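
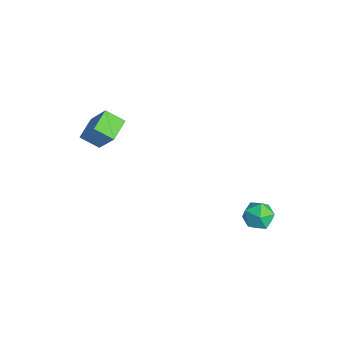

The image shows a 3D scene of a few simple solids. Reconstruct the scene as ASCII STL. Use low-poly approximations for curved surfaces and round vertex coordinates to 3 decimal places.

solid 
facet normal -0.078 0.773 0.629
outer loop
vertex 3.067 3.704 -3.519
vertex 3.312 3.267 -2.952
vertex 3.808 3.657 -3.37
endloop
endfacet
facet normal 0.070 0.997 -0.033
outer loop
vertex 3.067 3.704 -3.519
vertex 3.808 3.657 -3.37
vertex 3.565 3.65 -4.087
endloop
endfacet
facet normal -0.447 0.764 -0.465
outer loop
vertex 3.067 3.704 -3.519
vertex 3.565 3.65 -4.087
vertex 2.919 3.257 -4.112
endloop
endfacet
facet normal -0.916 0.396 -0.070
outer loop
vertex 3.067 3.704 -3.519
vertex 2.919 3.257 -4.112
vertex 2.763 3.02 -3.41
endloop
endfacet
facet normal -0.686 0.402 0.606
outer loop
vertex 3.067 3.704 -3.519
vertex 2.763 3.02 -3.41
vertex 3.312 3.267 -2.952
endloop
endfacet
facet normal 0.682 0.691 -0.238
outer loop
vertex 3.565 3.65 -4.087
vertex 3.808 3.657 -3.37
vertex 4.117 3.18 -3.87
endloop
endfacet
facet normal 0.443 0.331 0.834
outer loop
vertex 3.808 3.657 -3.37
vertex 3.312 3.267 -2.952
vertex 3.961 2.943 -3.168
endloop
endfacet
facet normal -0.542 -0.270 0.796
outer loop
vertex 3.312 3.267 -2.952
vertex 2.763 3.02 -3.41
vertex 3.315 2.55 -3.193
endloop
endfacet
facet normal -0.913 -0.280 -0.297
outer loop
vertex 2.763 3.02 -3.41
vertex 2.919 3.257 -4.112
vertex 3.072 2.543 -3.91
endloop
endfacet
facet normal -0.155 0.314 -0.937
outer loop
vertex 2.919 3.257 -4.112
vertex 3.565 3.65 -4.087
vertex 3.568 2.933 -4.328
endloop
endfacet
facet normal 0.916 -0.396 0.070
outer loop
vertex 3.813 2.496 -3.761
vertex 4.117 3.18 -3.87
vertex 3.961 2.943 -3.168
endloop
endfacet
facet normal 0.447 -0.764 0.465
outer loop
vertex 3.813 2.496 -3.761
vertex 3.961 2.943 -3.168
vertex 3.315 2.55 -3.193
endloop
endfacet
facet normal -0.070 -0.997 0.033
outer loop
vertex 3.813 2.496 -3.761
vertex 3.315 2.55 -3.193
vertex 3.072 2.543 -3.91
endloop
endfacet
facet normal 0.078 -0.773 -0.629
outer loop
vertex 3.813 2.496 -3.761
vertex 3.072 2.543 -3.91
vertex 3.568 2.933 -4.328
endloop
endfacet
facet normal 0.686 -0.402 -0.606
outer loop
vertex 3.813 2.496 -3.761
vertex 3.568 2.933 -4.328
vertex 4.117 3.18 -3.87
endloop
endfacet
facet normal 0.913 0.280 0.297
outer loop
vertex 3.961 2.943 -3.168
vertex 4.117 3.18 -3.87
vertex 3.808 3.657 -3.37
endloop
endfacet
facet normal 0.155 -0.314 0.937
outer loop
vertex 3.315 2.55 -3.193
vertex 3.961 2.943 -3.168
vertex 3.312 3.267 -2.952
endloop
endfacet
facet normal -0.682 -0.691 0.238
outer loop
vertex 3.072 2.543 -3.91
vertex 3.315 2.55 -3.193
vertex 2.763 3.02 -3.41
endloop
endfacet
facet normal -0.443 -0.331 -0.834
outer loop
vertex 3.568 2.933 -4.328
vertex 3.072 2.543 -3.91
vertex 2.919 3.257 -4.112
endloop
endfacet
facet normal 0.542 0.270 -0.796
outer loop
vertex 4.117 3.18 -3.87
vertex 3.568 2.933 -4.328
vertex 3.565 3.65 -4.087
endloop
endfacet
facet normal -0.553 -0.175 -0.815
outer loop
vertex -1.467 -2.41 0.176
vertex -0.979 -1.735 -0.3
vertex -0.78 -3.126 -0.137
endloop
endfacet
facet normal -0.508 -0.704 0.497
outer loop
vertex 0.239 -2.805 1.36
vertex -1.467 -2.41 0.176
vertex -0.78 -3.126 -0.137
endloop
endfacet
facet normal -0.554 -0.175 -0.814
outer loop
vertex -0.78 -3.126 -0.137
vertex -0.979 -1.735 -0.3
vertex -0.293 -2.45 -0.614
endloop
endfacet
facet normal 0.660 -0.688 -0.302
outer loop
vertex -0.293 -2.45 -0.614
vertex 0.239 -2.805 1.36
vertex -0.78 -3.126 -0.137
endloop
endfacet
facet normal -0.659 0.689 0.301
outer loop
vertex -1.467 -2.41 0.176
vertex 0.04 -1.414 1.197
vertex -0.979 -1.735 -0.3
endloop
endfacet
facet normal -0.507 -0.705 0.496
outer loop
vertex -0.447 -2.09 1.674
vertex -1.467 -2.41 0.176
vertex 0.239 -2.805 1.36
endloop
endfacet
facet normal -0.660 0.688 0.302
outer loop
vertex -0.447 -2.09 1.674
vertex 0.04 -1.414 1.197
vertex -1.467 -2.41 0.176
endloop
endfacet
facet normal 0.507 0.705 -0.496
outer loop
vertex -0.979 -1.735 -0.3
vertex 0.04 -1.414 1.197
vertex -0.293 -2.45 -0.614
endloop
endfacet
facet normal 0.659 -0.689 -0.302
outer loop
vertex 0.727 -2.13 0.884
vertex 0.239 -2.805 1.36
vertex -0.293 -2.45 -0.614
endloop
endfacet
facet normal 0.508 0.704 -0.496
outer loop
vertex -0.293 -2.45 -0.614
vertex 0.04 -1.414 1.197
vertex 0.727 -2.13 0.884
endloop
endfacet
facet normal 0.554 0.174 0.814
outer loop
vertex 0.727 -2.13 0.884
vertex -0.447 -2.09 1.674
vertex 0.239 -2.805 1.36
endloop
endfacet
facet normal 0.554 0.175 0.814
outer loop
vertex 0.04 -1.414 1.197
vertex -0.447 -2.09 1.674
vertex 0.727 -2.13 0.884
endloop
endfacet

endsolid


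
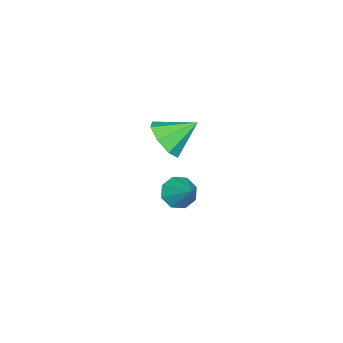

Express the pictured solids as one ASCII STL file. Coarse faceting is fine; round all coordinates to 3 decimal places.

solid 
facet normal 0.444 -0.693 -0.568
outer loop
vertex 4.478 -2.355 2.921
vertex 3.607 -2.421 2.321
vertex 4.49 -1.836 2.298
endloop
endfacet
facet normal 0.543 0.640 0.543
outer loop
vertex 4.478 -2.355 2.921
vertex 4.49 -1.836 2.298
vertex 2.873 -1.279 3.259
endloop
endfacet
facet normal 0.444 -0.693 -0.568
outer loop
vertex 4.49 -1.836 2.298
vertex 3.607 -2.421 2.321
vertex 3.985 -1.66 1.688
endloop
endfacet
facet normal 0.327 0.945 0.002
outer loop
vertex 4.49 -1.836 2.298
vertex 3.985 -1.66 1.688
vertex 2.873 -1.279 3.259
endloop
endfacet
facet normal 0.444 -0.693 -0.568
outer loop
vertex 3.985 -1.66 1.688
vertex 3.607 -2.421 2.321
vertex 3.258 -1.93 1.449
endloop
endfacet
facet normal -0.214 0.904 -0.371
outer loop
vertex 3.985 -1.66 1.688
vertex 3.258 -1.93 1.449
vertex 2.873 -1.279 3.259
endloop
endfacet
facet normal 0.444 -0.693 -0.568
outer loop
vertex 3.258 -1.93 1.449
vertex 3.607 -2.421 2.321
vertex 2.735 -2.488 1.721
endloop
endfacet
facet normal -0.762 0.541 -0.357
outer loop
vertex 3.258 -1.93 1.449
vertex 2.735 -2.488 1.721
vertex 2.873 -1.279 3.259
endloop
endfacet
facet normal 0.444 -0.693 -0.568
outer loop
vertex 2.735 -2.488 1.721
vertex 3.607 -2.421 2.321
vertex 2.723 -3.007 2.344
endloop
endfacet
facet normal -0.997 0.067 0.037
outer loop
vertex 2.735 -2.488 1.721
vertex 2.723 -3.007 2.344
vertex 2.873 -1.279 3.259
endloop
endfacet
facet normal 0.444 -0.693 -0.568
outer loop
vertex 2.723 -3.007 2.344
vertex 3.607 -2.421 2.321
vertex 3.229 -3.183 2.954
endloop
endfacet
facet normal -0.780 -0.239 0.578
outer loop
vertex 2.723 -3.007 2.344
vertex 3.229 -3.183 2.954
vertex 2.873 -1.279 3.259
endloop
endfacet
facet normal 0.445 -0.693 -0.568
outer loop
vertex 3.229 -3.183 2.954
vertex 3.607 -2.421 2.321
vertex 3.955 -2.913 3.193
endloop
endfacet
facet normal -0.240 -0.197 0.951
outer loop
vertex 3.229 -3.183 2.954
vertex 3.955 -2.913 3.193
vertex 2.873 -1.279 3.259
endloop
endfacet
facet normal 0.444 -0.693 -0.568
outer loop
vertex 3.955 -2.913 3.193
vertex 3.607 -2.421 2.321
vertex 4.478 -2.355 2.921
endloop
endfacet
facet normal 0.309 0.167 0.936
outer loop
vertex 3.955 -2.913 3.193
vertex 4.478 -2.355 2.921
vertex 2.873 -1.279 3.259
endloop
endfacet
facet normal -0.493 -0.599 -0.631
outer loop
vertex 1.791 -3.009 -3.689
vertex 1.081 -2.952 -3.188
vertex 1.396 -2.501 -3.863
endloop
endfacet
facet normal 0.785 0.474 -0.399
outer loop
vertex 1.791 -3.009 -3.689
vertex 1.396 -2.501 -3.863
vertex 1.939 -1.908 -2.092
endloop
endfacet
facet normal -0.492 -0.600 -0.631
outer loop
vertex 1.396 -2.501 -3.863
vertex 1.081 -2.952 -3.188
vertex 0.817 -2.258 -3.642
endloop
endfacet
facet normal 0.235 0.898 -0.373
outer loop
vertex 1.396 -2.501 -3.863
vertex 0.817 -2.258 -3.642
vertex 1.939 -1.908 -2.092
endloop
endfacet
facet normal -0.493 -0.600 -0.630
outer loop
vertex 0.817 -2.258 -3.642
vertex 1.081 -2.952 -3.188
vertex 0.393 -2.421 -3.155
endloop
endfacet
facet normal -0.332 0.943 0.027
outer loop
vertex 0.817 -2.258 -3.642
vertex 0.393 -2.421 -3.155
vertex 1.939 -1.908 -2.092
endloop
endfacet
facet normal -0.493 -0.599 -0.631
outer loop
vertex 0.393 -2.421 -3.155
vertex 1.081 -2.952 -3.188
vertex 0.372 -2.895 -2.688
endloop
endfacet
facet normal -0.583 0.583 0.566
outer loop
vertex 0.393 -2.421 -3.155
vertex 0.372 -2.895 -2.688
vertex 1.939 -1.908 -2.092
endloop
endfacet
facet normal -0.493 -0.600 -0.630
outer loop
vertex 0.372 -2.895 -2.688
vertex 1.081 -2.952 -3.188
vertex 0.767 -3.402 -2.514
endloop
endfacet
facet normal -0.371 0.029 0.928
outer loop
vertex 0.372 -2.895 -2.688
vertex 0.767 -3.402 -2.514
vertex 1.939 -1.908 -2.092
endloop
endfacet
facet normal -0.493 -0.600 -0.630
outer loop
vertex 0.767 -3.402 -2.514
vertex 1.081 -2.952 -3.188
vertex 1.346 -3.646 -2.735
endloop
endfacet
facet normal 0.178 -0.394 0.902
outer loop
vertex 0.767 -3.402 -2.514
vertex 1.346 -3.646 -2.735
vertex 1.939 -1.908 -2.092
endloop
endfacet
facet normal -0.493 -0.600 -0.630
outer loop
vertex 1.346 -3.646 -2.735
vertex 1.081 -2.952 -3.188
vertex 1.77 -3.483 -3.222
endloop
endfacet
facet normal 0.745 -0.440 0.501
outer loop
vertex 1.346 -3.646 -2.735
vertex 1.77 -3.483 -3.222
vertex 1.939 -1.908 -2.092
endloop
endfacet
facet normal -0.493 -0.599 -0.631
outer loop
vertex 1.77 -3.483 -3.222
vertex 1.081 -2.952 -3.188
vertex 1.791 -3.009 -3.689
endloop
endfacet
facet normal 0.996 -0.080 -0.037
outer loop
vertex 1.77 -3.483 -3.222
vertex 1.791 -3.009 -3.689
vertex 1.939 -1.908 -2.092
endloop
endfacet

endsolid


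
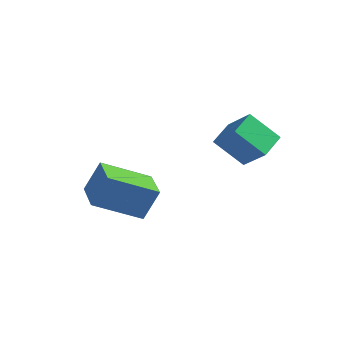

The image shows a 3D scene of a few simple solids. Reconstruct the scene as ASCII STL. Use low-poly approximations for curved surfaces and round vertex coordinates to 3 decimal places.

solid 
facet normal -0.690 0.218 -0.691
outer loop
vertex -0.033 0.406 1.782
vertex -0.005 1.367 2.057
vertex 0.922 0.631 0.899
endloop
endfacet
facet normal -0.028 -0.961 -0.275
outer loop
vertex 1.805 0.353 1.783
vertex -0.033 0.406 1.782
vertex 0.922 0.631 0.899
endloop
endfacet
facet normal -0.690 0.217 -0.690
outer loop
vertex 0.922 0.631 0.899
vertex -0.005 1.367 2.057
vertex 0.949 1.592 1.174
endloop
endfacet
facet normal 0.723 0.171 -0.669
outer loop
vertex 0.949 1.592 1.174
vertex 1.805 0.353 1.783
vertex 0.922 0.631 0.899
endloop
endfacet
facet normal -0.723 -0.170 0.669
outer loop
vertex -0.033 0.406 1.782
vertex 0.878 1.089 2.941
vertex -0.005 1.367 2.057
endloop
endfacet
facet normal -0.028 -0.961 -0.275
outer loop
vertex 0.851 0.128 2.666
vertex -0.033 0.406 1.782
vertex 1.805 0.353 1.783
endloop
endfacet
facet normal -0.723 -0.171 0.669
outer loop
vertex 0.851 0.128 2.666
vertex 0.878 1.089 2.941
vertex -0.033 0.406 1.782
endloop
endfacet
facet normal 0.028 0.961 0.275
outer loop
vertex -0.005 1.367 2.057
vertex 0.878 1.089 2.941
vertex 0.949 1.592 1.174
endloop
endfacet
facet normal 0.723 0.170 -0.669
outer loop
vertex 1.833 1.314 2.058
vertex 1.805 0.353 1.783
vertex 0.949 1.592 1.174
endloop
endfacet
facet normal 0.028 0.961 0.275
outer loop
vertex 0.949 1.592 1.174
vertex 0.878 1.089 2.941
vertex 1.833 1.314 2.058
endloop
endfacet
facet normal 0.690 -0.218 0.690
outer loop
vertex 1.833 1.314 2.058
vertex 0.851 0.128 2.666
vertex 1.805 0.353 1.783
endloop
endfacet
facet normal 0.690 -0.217 0.691
outer loop
vertex 0.878 1.089 2.941
vertex 0.851 0.128 2.666
vertex 1.833 1.314 2.058
endloop
endfacet
facet normal -0.705 -0.547 0.452
outer loop
vertex -2.114 -2.47 1.112
vertex -2.996 -1.459 0.959
vertex -2.446 -2.92 0.05
endloop
endfacet
facet normal 0.653 -0.749 0.113
outer loop
vertex -1.184 -1.941 -0.759
vertex -2.114 -2.47 1.112
vertex -2.446 -2.92 0.05
endloop
endfacet
facet normal -0.705 -0.547 0.452
outer loop
vertex -2.446 -2.92 0.05
vertex -2.996 -1.459 0.959
vertex -3.328 -1.909 -0.103
endloop
endfacet
facet normal -0.276 -0.375 -0.885
outer loop
vertex -3.328 -1.909 -0.103
vertex -1.184 -1.941 -0.759
vertex -2.446 -2.92 0.05
endloop
endfacet
facet normal 0.276 0.375 0.885
outer loop
vertex -2.114 -2.47 1.112
vertex -1.734 -0.48 0.15
vertex -2.996 -1.459 0.959
endloop
endfacet
facet normal 0.653 -0.749 0.113
outer loop
vertex -0.852 -1.491 0.303
vertex -2.114 -2.47 1.112
vertex -1.184 -1.941 -0.759
endloop
endfacet
facet normal 0.276 0.375 0.885
outer loop
vertex -0.852 -1.491 0.303
vertex -1.734 -0.48 0.15
vertex -2.114 -2.47 1.112
endloop
endfacet
facet normal -0.653 0.749 -0.113
outer loop
vertex -2.996 -1.459 0.959
vertex -1.734 -0.48 0.15
vertex -3.328 -1.909 -0.103
endloop
endfacet
facet normal -0.276 -0.375 -0.885
outer loop
vertex -2.066 -0.93 -0.912
vertex -1.184 -1.941 -0.759
vertex -3.328 -1.909 -0.103
endloop
endfacet
facet normal -0.653 0.749 -0.113
outer loop
vertex -3.328 -1.909 -0.103
vertex -1.734 -0.48 0.15
vertex -2.066 -0.93 -0.912
endloop
endfacet
facet normal 0.705 0.547 -0.452
outer loop
vertex -2.066 -0.93 -0.912
vertex -0.852 -1.491 0.303
vertex -1.184 -1.941 -0.759
endloop
endfacet
facet normal 0.705 0.547 -0.452
outer loop
vertex -1.734 -0.48 0.15
vertex -0.852 -1.491 0.303
vertex -2.066 -0.93 -0.912
endloop
endfacet

endsolid


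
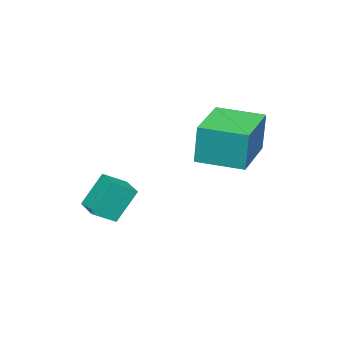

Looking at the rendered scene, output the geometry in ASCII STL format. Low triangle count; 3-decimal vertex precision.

solid 
facet normal -0.952 -0.294 0.091
outer loop
vertex -1.35 2.427 3.386
vertex -1.881 4.097 3.224
vertex -1.447 2.238 1.77
endloop
endfacet
facet normal 0.301 -0.949 0.093
outer loop
vertex 0.581 2.863 1.576
vertex -1.35 2.427 3.386
vertex -1.447 2.238 1.77
endloop
endfacet
facet normal -0.952 -0.293 0.091
outer loop
vertex -1.447 2.238 1.77
vertex -1.881 4.097 3.224
vertex -1.977 3.909 1.607
endloop
endfacet
facet normal -0.059 -0.116 -0.992
outer loop
vertex -1.977 3.909 1.607
vertex 0.581 2.863 1.576
vertex -1.447 2.238 1.77
endloop
endfacet
facet normal 0.059 0.115 0.992
outer loop
vertex -1.35 2.427 3.386
vertex 0.147 4.722 3.03
vertex -1.881 4.097 3.224
endloop
endfacet
facet normal 0.301 -0.949 0.092
outer loop
vertex 0.677 3.051 3.193
vertex -1.35 2.427 3.386
vertex 0.581 2.863 1.576
endloop
endfacet
facet normal 0.059 0.115 0.992
outer loop
vertex 0.677 3.051 3.193
vertex 0.147 4.722 3.03
vertex -1.35 2.427 3.386
endloop
endfacet
facet normal -0.301 0.949 -0.092
outer loop
vertex -1.881 4.097 3.224
vertex 0.147 4.722 3.03
vertex -1.977 3.909 1.607
endloop
endfacet
facet normal -0.059 -0.115 -0.992
outer loop
vertex 0.05 4.533 1.414
vertex 0.581 2.863 1.576
vertex -1.977 3.909 1.607
endloop
endfacet
facet normal -0.301 0.949 -0.093
outer loop
vertex -1.977 3.909 1.607
vertex 0.147 4.722 3.03
vertex 0.05 4.533 1.414
endloop
endfacet
facet normal 0.952 0.294 -0.091
outer loop
vertex 0.05 4.533 1.414
vertex 0.677 3.051 3.193
vertex 0.581 2.863 1.576
endloop
endfacet
facet normal 0.952 0.293 -0.091
outer loop
vertex 0.147 4.722 3.03
vertex 0.677 3.051 3.193
vertex 0.05 4.533 1.414
endloop
endfacet
facet normal -0.408 0.296 0.864
outer loop
vertex 1.229 -0.455 0.437
vertex 1.865 0.467 0.421
vertex 0.5 0.04 -0.077
endloop
endfacet
facet normal -0.568 -0.823 0.014
outer loop
vertex 1.115 -0.407 -1.381
vertex 1.229 -0.455 0.437
vertex 0.5 0.04 -0.077
endloop
endfacet
facet normal -0.408 0.295 0.864
outer loop
vertex 0.5 0.04 -0.077
vertex 1.865 0.467 0.421
vertex 1.135 0.962 -0.092
endloop
endfacet
facet normal -0.715 0.485 -0.503
outer loop
vertex 1.135 0.962 -0.092
vertex 1.115 -0.407 -1.381
vertex 0.5 0.04 -0.077
endloop
endfacet
facet normal 0.715 -0.485 0.503
outer loop
vertex 1.229 -0.455 0.437
vertex 2.48 0.02 -0.883
vertex 1.865 0.467 0.421
endloop
endfacet
facet normal -0.568 -0.823 0.014
outer loop
vertex 1.845 -0.902 -0.868
vertex 1.229 -0.455 0.437
vertex 1.115 -0.407 -1.381
endloop
endfacet
facet normal 0.715 -0.484 0.504
outer loop
vertex 1.845 -0.902 -0.868
vertex 2.48 0.02 -0.883
vertex 1.229 -0.455 0.437
endloop
endfacet
facet normal 0.568 0.823 -0.014
outer loop
vertex 1.865 0.467 0.421
vertex 2.48 0.02 -0.883
vertex 1.135 0.962 -0.092
endloop
endfacet
facet normal -0.715 0.485 -0.504
outer loop
vertex 1.751 0.515 -1.397
vertex 1.115 -0.407 -1.381
vertex 1.135 0.962 -0.092
endloop
endfacet
facet normal 0.568 0.823 -0.014
outer loop
vertex 1.135 0.962 -0.092
vertex 2.48 0.02 -0.883
vertex 1.751 0.515 -1.397
endloop
endfacet
facet normal 0.407 -0.296 -0.864
outer loop
vertex 1.751 0.515 -1.397
vertex 1.845 -0.902 -0.868
vertex 1.115 -0.407 -1.381
endloop
endfacet
facet normal 0.408 -0.295 -0.864
outer loop
vertex 2.48 0.02 -0.883
vertex 1.845 -0.902 -0.868
vertex 1.751 0.515 -1.397
endloop
endfacet

endsolid


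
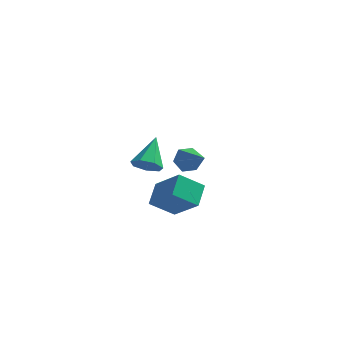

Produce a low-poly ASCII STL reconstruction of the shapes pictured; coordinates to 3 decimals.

solid 
facet normal -0.096 -0.803 -0.588
outer loop
vertex 2.005 -1.17 -1.729
vertex 1.473 -1.473 -1.229
vertex 1.352 -1.002 -1.852
endloop
endfacet
facet normal 0.303 0.800 -0.517
outer loop
vertex 2.005 -1.17 -1.729
vertex 1.352 -1.002 -1.852
vertex 1.647 -0.027 -0.171
endloop
endfacet
facet normal -0.096 -0.803 -0.588
outer loop
vertex 1.352 -1.002 -1.852
vertex 1.473 -1.473 -1.229
vertex 0.79 -1.188 -1.506
endloop
endfacet
facet normal -0.490 0.789 -0.372
outer loop
vertex 1.352 -1.002 -1.852
vertex 0.79 -1.188 -1.506
vertex 1.647 -0.027 -0.171
endloop
endfacet
facet normal -0.097 -0.803 -0.588
outer loop
vertex 0.79 -1.188 -1.506
vertex 1.473 -1.473 -1.229
vertex 0.743 -1.588 -0.952
endloop
endfacet
facet normal -0.888 0.405 0.217
outer loop
vertex 0.79 -1.188 -1.506
vertex 0.743 -1.588 -0.952
vertex 1.647 -0.027 -0.171
endloop
endfacet
facet normal -0.097 -0.802 -0.589
outer loop
vertex 0.743 -1.588 -0.952
vertex 1.473 -1.473 -1.229
vertex 1.245 -1.902 -0.607
endloop
endfacet
facet normal -0.591 -0.060 0.805
outer loop
vertex 0.743 -1.588 -0.952
vertex 1.245 -1.902 -0.607
vertex 1.647 -0.027 -0.171
endloop
endfacet
facet normal -0.095 -0.803 -0.589
outer loop
vertex 1.245 -1.902 -0.607
vertex 1.473 -1.473 -1.229
vertex 1.92 -1.892 -0.73
endloop
endfacet
facet normal 0.177 -0.259 0.950
outer loop
vertex 1.245 -1.902 -0.607
vertex 1.92 -1.892 -0.73
vertex 1.647 -0.027 -0.171
endloop
endfacet
facet normal -0.096 -0.803 -0.588
outer loop
vertex 1.92 -1.892 -0.73
vertex 1.473 -1.473 -1.229
vertex 2.258 -1.566 -1.23
endloop
endfacet
facet normal 0.840 -0.039 0.542
outer loop
vertex 1.92 -1.892 -0.73
vertex 2.258 -1.566 -1.23
vertex 1.647 -0.027 -0.171
endloop
endfacet
facet normal -0.096 -0.803 -0.588
outer loop
vertex 2.258 -1.566 -1.23
vertex 1.473 -1.473 -1.229
vertex 2.005 -1.17 -1.729
endloop
endfacet
facet normal 0.895 0.432 -0.111
outer loop
vertex 2.258 -1.566 -1.23
vertex 2.005 -1.17 -1.729
vertex 1.647 -0.027 -0.171
endloop
endfacet
facet normal -0.538 0.650 -0.537
outer loop
vertex 2.93 3.71 -4.667
vertex 2.465 3.824 -4.063
vertex 3.09 4.264 -4.157
endloop
endfacet
facet normal 0.947 0.022 -0.321
outer loop
vertex 2.93 3.71 -4.667
vertex 3.09 4.264 -4.157
vertex 3.515 2.556 -3.017
endloop
endfacet
facet normal -0.538 0.650 -0.536
outer loop
vertex 3.09 4.264 -4.157
vertex 2.465 3.824 -4.063
vertex 2.626 4.378 -3.553
endloop
endfacet
facet normal 0.732 0.495 0.469
outer loop
vertex 3.09 4.264 -4.157
vertex 2.626 4.378 -3.553
vertex 3.515 2.556 -3.017
endloop
endfacet
facet normal -0.538 0.650 -0.537
outer loop
vertex 2.626 4.378 -3.553
vertex 2.465 3.824 -4.063
vertex 2.001 3.938 -3.46
endloop
endfacet
facet normal -0.042 0.263 0.964
outer loop
vertex 2.626 4.378 -3.553
vertex 2.001 3.938 -3.46
vertex 3.515 2.556 -3.017
endloop
endfacet
facet normal -0.538 0.650 -0.537
outer loop
vertex 2.001 3.938 -3.46
vertex 2.465 3.824 -4.063
vertex 1.84 3.384 -3.97
endloop
endfacet
facet normal -0.599 -0.441 0.668
outer loop
vertex 2.001 3.938 -3.46
vertex 1.84 3.384 -3.97
vertex 3.515 2.556 -3.017
endloop
endfacet
facet normal -0.537 0.650 -0.537
outer loop
vertex 1.84 3.384 -3.97
vertex 2.465 3.824 -4.063
vertex 2.305 3.27 -4.573
endloop
endfacet
facet normal -0.383 -0.916 -0.122
outer loop
vertex 1.84 3.384 -3.97
vertex 2.305 3.27 -4.573
vertex 3.515 2.556 -3.017
endloop
endfacet
facet normal -0.538 0.650 -0.537
outer loop
vertex 2.305 3.27 -4.573
vertex 2.465 3.824 -4.063
vertex 2.93 3.71 -4.667
endloop
endfacet
facet normal 0.389 -0.684 -0.617
outer loop
vertex 2.305 3.27 -4.573
vertex 2.93 3.71 -4.667
vertex 3.515 2.556 -3.017
endloop
endfacet
facet normal -0.779 -0.240 0.579
outer loop
vertex 3.13 -2.348 -1.07
vertex 1.894 -1.516 -2.389
vertex 3.024 -3.47 -1.678
endloop
endfacet
facet normal 0.621 -0.418 0.663
outer loop
vertex 4.146 -3.124 -2.511
vertex 3.13 -2.348 -1.07
vertex 3.024 -3.47 -1.678
endloop
endfacet
facet normal -0.779 -0.240 0.579
outer loop
vertex 3.024 -3.47 -1.678
vertex 1.894 -1.516 -2.389
vertex 1.788 -2.638 -2.997
endloop
endfacet
facet normal -0.083 -0.876 -0.475
outer loop
vertex 1.788 -2.638 -2.997
vertex 4.146 -3.124 -2.511
vertex 3.024 -3.47 -1.678
endloop
endfacet
facet normal 0.083 0.876 0.475
outer loop
vertex 3.13 -2.348 -1.07
vertex 3.016 -1.17 -3.222
vertex 1.894 -1.516 -2.389
endloop
endfacet
facet normal 0.621 -0.418 0.663
outer loop
vertex 4.252 -2.002 -1.903
vertex 3.13 -2.348 -1.07
vertex 4.146 -3.124 -2.511
endloop
endfacet
facet normal 0.083 0.876 0.475
outer loop
vertex 4.252 -2.002 -1.903
vertex 3.016 -1.17 -3.222
vertex 3.13 -2.348 -1.07
endloop
endfacet
facet normal -0.621 0.418 -0.663
outer loop
vertex 1.894 -1.516 -2.389
vertex 3.016 -1.17 -3.222
vertex 1.788 -2.638 -2.997
endloop
endfacet
facet normal -0.083 -0.876 -0.475
outer loop
vertex 2.91 -2.292 -3.83
vertex 4.146 -3.124 -2.511
vertex 1.788 -2.638 -2.997
endloop
endfacet
facet normal -0.621 0.418 -0.663
outer loop
vertex 1.788 -2.638 -2.997
vertex 3.016 -1.17 -3.222
vertex 2.91 -2.292 -3.83
endloop
endfacet
facet normal 0.779 0.240 -0.579
outer loop
vertex 2.91 -2.292 -3.83
vertex 4.252 -2.002 -1.903
vertex 4.146 -3.124 -2.511
endloop
endfacet
facet normal 0.779 0.240 -0.579
outer loop
vertex 3.016 -1.17 -3.222
vertex 4.252 -2.002 -1.903
vertex 2.91 -2.292 -3.83
endloop
endfacet

endsolid


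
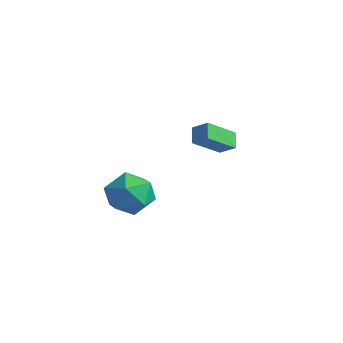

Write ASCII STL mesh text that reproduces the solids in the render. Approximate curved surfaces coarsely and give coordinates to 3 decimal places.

solid 
facet normal 0.317 -0.017 0.948
outer loop
vertex -1.812 -2.916 -0.286
vertex -2.868 -3.394 0.058
vertex -1.952 -4.117 -0.261
endloop
endfacet
facet normal 0.864 -0.090 0.496
outer loop
vertex -1.812 -2.916 -0.286
vertex -1.952 -4.117 -0.261
vertex -1.368 -3.595 -1.183
endloop
endfacet
facet normal 0.874 0.481 0.068
outer loop
vertex -1.812 -2.916 -0.286
vertex -1.368 -3.595 -1.183
vertex -1.923 -2.551 -1.434
endloop
endfacet
facet normal 0.334 0.907 0.256
outer loop
vertex -1.812 -2.916 -0.286
vertex -1.923 -2.551 -1.434
vertex -2.85 -2.426 -0.667
endloop
endfacet
facet normal -0.011 0.600 0.800
outer loop
vertex -1.812 -2.916 -0.286
vertex -2.85 -2.426 -0.667
vertex -2.868 -3.394 0.058
endloop
endfacet
facet normal 0.741 -0.666 0.092
outer loop
vertex -1.368 -3.595 -1.183
vertex -1.952 -4.117 -0.261
vertex -2.15 -4.494 -1.393
endloop
endfacet
facet normal -0.145 -0.547 0.824
outer loop
vertex -1.952 -4.117 -0.261
vertex -2.868 -3.394 0.058
vertex -3.077 -4.369 -0.626
endloop
endfacet
facet normal -0.675 0.450 0.585
outer loop
vertex -2.868 -3.394 0.058
vertex -2.85 -2.426 -0.667
vertex -3.632 -3.325 -0.877
endloop
endfacet
facet normal -0.117 0.948 -0.295
outer loop
vertex -2.85 -2.426 -0.667
vertex -1.923 -2.551 -1.434
vertex -3.048 -2.803 -1.799
endloop
endfacet
facet normal 0.757 0.258 -0.600
outer loop
vertex -1.923 -2.551 -1.434
vertex -1.368 -3.595 -1.183
vertex -2.132 -3.526 -2.118
endloop
endfacet
facet normal -0.334 -0.907 -0.256
outer loop
vertex -3.188 -4.004 -1.774
vertex -2.15 -4.494 -1.393
vertex -3.077 -4.369 -0.626
endloop
endfacet
facet normal -0.874 -0.481 -0.068
outer loop
vertex -3.188 -4.004 -1.774
vertex -3.077 -4.369 -0.626
vertex -3.632 -3.325 -0.877
endloop
endfacet
facet normal -0.864 0.090 -0.496
outer loop
vertex -3.188 -4.004 -1.774
vertex -3.632 -3.325 -0.877
vertex -3.048 -2.803 -1.799
endloop
endfacet
facet normal -0.317 0.017 -0.948
outer loop
vertex -3.188 -4.004 -1.774
vertex -3.048 -2.803 -1.799
vertex -2.132 -3.526 -2.118
endloop
endfacet
facet normal 0.011 -0.600 -0.800
outer loop
vertex -3.188 -4.004 -1.774
vertex -2.132 -3.526 -2.118
vertex -2.15 -4.494 -1.393
endloop
endfacet
facet normal 0.117 -0.948 0.295
outer loop
vertex -3.077 -4.369 -0.626
vertex -2.15 -4.494 -1.393
vertex -1.952 -4.117 -0.261
endloop
endfacet
facet normal -0.757 -0.258 0.600
outer loop
vertex -3.632 -3.325 -0.877
vertex -3.077 -4.369 -0.626
vertex -2.868 -3.394 0.058
endloop
endfacet
facet normal -0.741 0.666 -0.092
outer loop
vertex -3.048 -2.803 -1.799
vertex -3.632 -3.325 -0.877
vertex -2.85 -2.426 -0.667
endloop
endfacet
facet normal 0.145 0.547 -0.824
outer loop
vertex -2.132 -3.526 -2.118
vertex -3.048 -2.803 -1.799
vertex -1.923 -2.551 -1.434
endloop
endfacet
facet normal 0.675 -0.450 -0.585
outer loop
vertex -2.15 -4.494 -1.393
vertex -2.132 -3.526 -2.118
vertex -1.368 -3.595 -1.183
endloop
endfacet
facet normal -0.797 -0.271 -0.539
outer loop
vertex -3.629 0.862 1.002
vertex -3.445 2.292 0.01
vertex -3.088 0.399 0.435
endloop
endfacet
facet normal -0.105 -0.817 0.567
outer loop
vertex -2.355 0.648 0.93
vertex -3.629 0.862 1.002
vertex -3.088 0.399 0.435
endloop
endfacet
facet normal -0.798 -0.271 -0.538
outer loop
vertex -3.088 0.399 0.435
vertex -3.445 2.292 0.01
vertex -2.905 1.829 -0.557
endloop
endfacet
facet normal 0.594 -0.509 -0.624
outer loop
vertex -2.905 1.829 -0.557
vertex -2.355 0.648 0.93
vertex -3.088 0.399 0.435
endloop
endfacet
facet normal -0.594 0.509 0.623
outer loop
vertex -3.629 0.862 1.002
vertex -2.712 2.541 0.505
vertex -3.445 2.292 0.01
endloop
endfacet
facet normal -0.105 -0.817 0.567
outer loop
vertex -2.895 1.111 1.497
vertex -3.629 0.862 1.002
vertex -2.355 0.648 0.93
endloop
endfacet
facet normal -0.593 0.509 0.624
outer loop
vertex -2.895 1.111 1.497
vertex -2.712 2.541 0.505
vertex -3.629 0.862 1.002
endloop
endfacet
facet normal 0.105 0.817 -0.567
outer loop
vertex -3.445 2.292 0.01
vertex -2.712 2.541 0.505
vertex -2.905 1.829 -0.557
endloop
endfacet
facet normal 0.593 -0.509 -0.624
outer loop
vertex -2.171 2.078 -0.062
vertex -2.355 0.648 0.93
vertex -2.905 1.829 -0.557
endloop
endfacet
facet normal 0.105 0.817 -0.567
outer loop
vertex -2.905 1.829 -0.557
vertex -2.712 2.541 0.505
vertex -2.171 2.078 -0.062
endloop
endfacet
facet normal 0.798 0.271 0.539
outer loop
vertex -2.171 2.078 -0.062
vertex -2.895 1.111 1.497
vertex -2.355 0.648 0.93
endloop
endfacet
facet normal 0.797 0.272 0.539
outer loop
vertex -2.712 2.541 0.505
vertex -2.895 1.111 1.497
vertex -2.171 2.078 -0.062
endloop
endfacet

endsolid


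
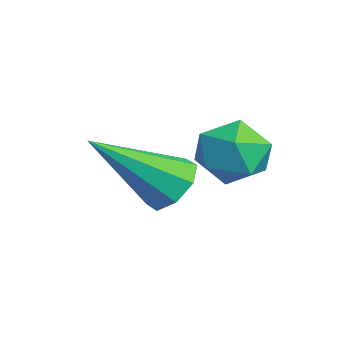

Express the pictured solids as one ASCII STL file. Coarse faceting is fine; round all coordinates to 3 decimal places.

solid 
facet normal -0.028 0.765 -0.644
outer loop
vertex -1.645 -2.755 2.181
vertex -2.259 -3.022 1.891
vertex -2.103 -2.559 2.434
endloop
endfacet
facet normal 0.554 0.285 0.782
outer loop
vertex -1.645 -2.755 2.181
vertex -2.103 -2.559 2.434
vertex -2.201 -4.658 3.269
endloop
endfacet
facet normal -0.027 0.764 -0.644
outer loop
vertex -2.103 -2.559 2.434
vertex -2.259 -3.022 1.891
vertex -2.653 -2.634 2.368
endloop
endfacet
facet normal -0.160 0.371 0.915
outer loop
vertex -2.103 -2.559 2.434
vertex -2.653 -2.634 2.368
vertex -2.201 -4.658 3.269
endloop
endfacet
facet normal -0.027 0.764 -0.644
outer loop
vertex -2.653 -2.634 2.368
vertex -2.259 -3.022 1.891
vertex -2.972 -2.936 2.023
endloop
endfacet
facet normal -0.774 0.105 0.624
outer loop
vertex -2.653 -2.634 2.368
vertex -2.972 -2.936 2.023
vertex -2.201 -4.658 3.269
endloop
endfacet
facet normal -0.027 0.765 -0.644
outer loop
vertex -2.972 -2.936 2.023
vertex -2.259 -3.022 1.891
vertex -2.874 -3.288 1.601
endloop
endfacet
facet normal -0.930 -0.357 0.082
outer loop
vertex -2.972 -2.936 2.023
vertex -2.874 -3.288 1.601
vertex -2.201 -4.658 3.269
endloop
endfacet
facet normal -0.028 0.765 -0.643
outer loop
vertex -2.874 -3.288 1.601
vertex -2.259 -3.022 1.891
vertex -2.416 -3.484 1.348
endloop
endfacet
facet normal -0.537 -0.745 -0.395
outer loop
vertex -2.874 -3.288 1.601
vertex -2.416 -3.484 1.348
vertex -2.201 -4.658 3.269
endloop
endfacet
facet normal -0.026 0.765 -0.643
outer loop
vertex -2.416 -3.484 1.348
vertex -2.259 -3.022 1.891
vertex -1.866 -3.41 1.414
endloop
endfacet
facet normal 0.175 -0.831 -0.528
outer loop
vertex -2.416 -3.484 1.348
vertex -1.866 -3.41 1.414
vertex -2.201 -4.658 3.269
endloop
endfacet
facet normal -0.027 0.764 -0.644
outer loop
vertex -1.866 -3.41 1.414
vertex -2.259 -3.022 1.891
vertex -1.546 -3.108 1.759
endloop
endfacet
facet normal 0.790 -0.565 -0.238
outer loop
vertex -1.866 -3.41 1.414
vertex -1.546 -3.108 1.759
vertex -2.201 -4.658 3.269
endloop
endfacet
facet normal -0.027 0.764 -0.645
outer loop
vertex -1.546 -3.108 1.759
vertex -2.259 -3.022 1.891
vertex -1.645 -2.755 2.181
endloop
endfacet
facet normal 0.946 -0.101 0.307
outer loop
vertex -1.546 -3.108 1.759
vertex -1.645 -2.755 2.181
vertex -2.201 -4.658 3.269
endloop
endfacet
facet normal -0.938 0.342 -0.056
outer loop
vertex -1.629 -2.023 2.692
vertex -1.773 -2.291 3.465
vertex -1.485 -1.522 3.338
endloop
endfacet
facet normal -0.499 0.735 -0.459
outer loop
vertex -1.629 -2.023 2.692
vertex -1.485 -1.522 3.338
vertex -0.946 -1.55 2.707
endloop
endfacet
facet normal -0.189 0.303 -0.934
outer loop
vertex -1.629 -2.023 2.692
vertex -0.946 -1.55 2.707
vertex -0.901 -2.336 2.443
endloop
endfacet
facet normal -0.436 -0.357 -0.826
outer loop
vertex -1.629 -2.023 2.692
vertex -0.901 -2.336 2.443
vertex -1.412 -2.794 2.911
endloop
endfacet
facet normal -0.899 -0.334 -0.283
outer loop
vertex -1.629 -2.023 2.692
vertex -1.412 -2.794 2.911
vertex -1.773 -2.291 3.465
endloop
endfacet
facet normal 0.011 0.999 -0.035
outer loop
vertex -0.946 -1.55 2.707
vertex -1.485 -1.522 3.338
vertex -0.668 -1.526 3.489
endloop
endfacet
facet normal -0.698 0.363 0.617
outer loop
vertex -1.485 -1.522 3.338
vertex -1.773 -2.291 3.465
vertex -1.179 -1.984 3.957
endloop
endfacet
facet normal -0.636 -0.730 0.249
outer loop
vertex -1.773 -2.291 3.465
vertex -1.412 -2.794 2.911
vertex -1.134 -2.77 3.693
endloop
endfacet
facet normal 0.113 -0.769 -0.629
outer loop
vertex -1.412 -2.794 2.911
vertex -0.901 -2.336 2.443
vertex -0.595 -2.798 3.062
endloop
endfacet
facet normal 0.512 0.300 -0.805
outer loop
vertex -0.901 -2.336 2.443
vertex -0.946 -1.55 2.707
vertex -0.307 -2.029 2.935
endloop
endfacet
facet normal 0.436 0.357 0.826
outer loop
vertex -0.451 -2.297 3.708
vertex -0.668 -1.526 3.489
vertex -1.179 -1.984 3.957
endloop
endfacet
facet normal 0.189 -0.303 0.934
outer loop
vertex -0.451 -2.297 3.708
vertex -1.179 -1.984 3.957
vertex -1.134 -2.77 3.693
endloop
endfacet
facet normal 0.499 -0.735 0.459
outer loop
vertex -0.451 -2.297 3.708
vertex -1.134 -2.77 3.693
vertex -0.595 -2.798 3.062
endloop
endfacet
facet normal 0.938 -0.342 0.056
outer loop
vertex -0.451 -2.297 3.708
vertex -0.595 -2.798 3.062
vertex -0.307 -2.029 2.935
endloop
endfacet
facet normal 0.899 0.334 0.283
outer loop
vertex -0.451 -2.297 3.708
vertex -0.307 -2.029 2.935
vertex -0.668 -1.526 3.489
endloop
endfacet
facet normal -0.113 0.769 0.629
outer loop
vertex -1.179 -1.984 3.957
vertex -0.668 -1.526 3.489
vertex -1.485 -1.522 3.338
endloop
endfacet
facet normal -0.512 -0.300 0.805
outer loop
vertex -1.134 -2.77 3.693
vertex -1.179 -1.984 3.957
vertex -1.773 -2.291 3.465
endloop
endfacet
facet normal -0.011 -0.999 0.035
outer loop
vertex -0.595 -2.798 3.062
vertex -1.134 -2.77 3.693
vertex -1.412 -2.794 2.911
endloop
endfacet
facet normal 0.698 -0.363 -0.617
outer loop
vertex -0.307 -2.029 2.935
vertex -0.595 -2.798 3.062
vertex -0.901 -2.336 2.443
endloop
endfacet
facet normal 0.636 0.730 -0.249
outer loop
vertex -0.668 -1.526 3.489
vertex -0.307 -2.029 2.935
vertex -0.946 -1.55 2.707
endloop
endfacet

endsolid


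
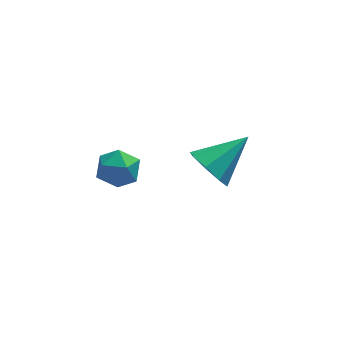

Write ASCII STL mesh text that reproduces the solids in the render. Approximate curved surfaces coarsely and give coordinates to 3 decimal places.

solid 
facet normal -0.546 0.313 0.777
outer loop
vertex -4.491 -0.682 2.886
vertex -4.51 -1.496 3.2
vertex -3.867 -0.953 3.433
endloop
endfacet
facet normal -0.115 0.832 0.543
outer loop
vertex -4.491 -0.682 2.886
vertex -3.867 -0.953 3.433
vertex -3.658 -0.47 2.737
endloop
endfacet
facet normal -0.268 0.953 -0.142
outer loop
vertex -4.491 -0.682 2.886
vertex -3.658 -0.47 2.737
vertex -4.172 -0.713 2.075
endloop
endfacet
facet normal -0.794 0.509 -0.332
outer loop
vertex -4.491 -0.682 2.886
vertex -4.172 -0.713 2.075
vertex -4.698 -1.348 2.361
endloop
endfacet
facet normal -0.965 0.114 0.236
outer loop
vertex -4.491 -0.682 2.886
vertex -4.698 -1.348 2.361
vertex -4.51 -1.496 3.2
endloop
endfacet
facet normal 0.558 0.594 0.580
outer loop
vertex -3.658 -0.47 2.737
vertex -3.867 -0.953 3.433
vertex -3.162 -1.152 2.959
endloop
endfacet
facet normal -0.140 -0.246 0.959
outer loop
vertex -3.867 -0.953 3.433
vertex -4.51 -1.496 3.2
vertex -3.688 -1.787 3.245
endloop
endfacet
facet normal -0.819 -0.568 0.083
outer loop
vertex -4.51 -1.496 3.2
vertex -4.698 -1.348 2.361
vertex -4.202 -2.03 2.583
endloop
endfacet
facet normal -0.542 0.072 -0.837
outer loop
vertex -4.698 -1.348 2.361
vertex -4.172 -0.713 2.075
vertex -3.993 -1.547 1.887
endloop
endfacet
facet normal 0.309 0.790 -0.530
outer loop
vertex -4.172 -0.713 2.075
vertex -3.658 -0.47 2.737
vertex -3.35 -1.004 2.12
endloop
endfacet
facet normal 0.794 -0.509 0.332
outer loop
vertex -3.369 -1.818 2.434
vertex -3.162 -1.152 2.959
vertex -3.688 -1.787 3.245
endloop
endfacet
facet normal 0.268 -0.953 0.142
outer loop
vertex -3.369 -1.818 2.434
vertex -3.688 -1.787 3.245
vertex -4.202 -2.03 2.583
endloop
endfacet
facet normal 0.115 -0.832 -0.543
outer loop
vertex -3.369 -1.818 2.434
vertex -4.202 -2.03 2.583
vertex -3.993 -1.547 1.887
endloop
endfacet
facet normal 0.546 -0.313 -0.777
outer loop
vertex -3.369 -1.818 2.434
vertex -3.993 -1.547 1.887
vertex -3.35 -1.004 2.12
endloop
endfacet
facet normal 0.965 -0.114 -0.236
outer loop
vertex -3.369 -1.818 2.434
vertex -3.35 -1.004 2.12
vertex -3.162 -1.152 2.959
endloop
endfacet
facet normal 0.542 -0.072 0.837
outer loop
vertex -3.688 -1.787 3.245
vertex -3.162 -1.152 2.959
vertex -3.867 -0.953 3.433
endloop
endfacet
facet normal -0.309 -0.790 0.530
outer loop
vertex -4.202 -2.03 2.583
vertex -3.688 -1.787 3.245
vertex -4.51 -1.496 3.2
endloop
endfacet
facet normal -0.558 -0.594 -0.580
outer loop
vertex -3.993 -1.547 1.887
vertex -4.202 -2.03 2.583
vertex -4.698 -1.348 2.361
endloop
endfacet
facet normal 0.140 0.246 -0.959
outer loop
vertex -3.35 -1.004 2.12
vertex -3.993 -1.547 1.887
vertex -4.172 -0.713 2.075
endloop
endfacet
facet normal 0.819 0.568 -0.083
outer loop
vertex -3.162 -1.152 2.959
vertex -3.35 -1.004 2.12
vertex -3.658 -0.47 2.737
endloop
endfacet
facet normal -0.781 -0.356 -0.514
outer loop
vertex 0.269 0.901 -1.401
vertex -0.317 1.628 -1.014
vertex 0.264 1.54 -1.836
endloop
endfacet
facet normal 0.893 -0.249 -0.376
outer loop
vertex 0.269 0.901 -1.401
vertex 0.264 1.54 -1.836
vertex 1.277 2.352 0.034
endloop
endfacet
facet normal -0.781 -0.355 -0.514
outer loop
vertex 0.264 1.54 -1.836
vertex -0.317 1.628 -1.014
vertex -0.081 2.23 -1.789
endloop
endfacet
facet normal 0.722 0.400 -0.565
outer loop
vertex 0.264 1.54 -1.836
vertex -0.081 2.23 -1.789
vertex 1.277 2.352 0.034
endloop
endfacet
facet normal -0.781 -0.355 -0.513
outer loop
vertex -0.081 2.23 -1.789
vertex -0.317 1.628 -1.014
vertex -0.563 2.568 -1.289
endloop
endfacet
facet normal 0.320 0.899 -0.299
outer loop
vertex -0.081 2.23 -1.789
vertex -0.563 2.568 -1.289
vertex 1.277 2.352 0.034
endloop
endfacet
facet normal -0.781 -0.355 -0.514
outer loop
vertex -0.563 2.568 -1.289
vertex -0.317 1.628 -1.014
vertex -0.902 2.354 -0.627
endloop
endfacet
facet normal -0.081 0.960 0.269
outer loop
vertex -0.563 2.568 -1.289
vertex -0.902 2.354 -0.627
vertex 1.277 2.352 0.034
endloop
endfacet
facet normal -0.781 -0.356 -0.513
outer loop
vertex -0.902 2.354 -0.627
vertex -0.317 1.628 -1.014
vertex -0.897 1.715 -0.192
endloop
endfacet
facet normal -0.243 0.545 0.803
outer loop
vertex -0.902 2.354 -0.627
vertex -0.897 1.715 -0.192
vertex 1.277 2.352 0.034
endloop
endfacet
facet normal -0.781 -0.355 -0.514
outer loop
vertex -0.897 1.715 -0.192
vertex -0.317 1.628 -1.014
vertex -0.553 1.025 -0.239
endloop
endfacet
facet normal -0.073 -0.104 0.992
outer loop
vertex -0.897 1.715 -0.192
vertex -0.553 1.025 -0.239
vertex 1.277 2.352 0.034
endloop
endfacet
facet normal -0.780 -0.356 -0.514
outer loop
vertex -0.553 1.025 -0.239
vertex -0.317 1.628 -1.014
vertex -0.07 0.688 -0.739
endloop
endfacet
facet normal 0.330 -0.604 0.726
outer loop
vertex -0.553 1.025 -0.239
vertex -0.07 0.688 -0.739
vertex 1.277 2.352 0.034
endloop
endfacet
facet normal -0.781 -0.356 -0.514
outer loop
vertex -0.07 0.688 -0.739
vertex -0.317 1.628 -1.014
vertex 0.269 0.901 -1.401
endloop
endfacet
facet normal 0.730 -0.665 0.160
outer loop
vertex -0.07 0.688 -0.739
vertex 0.269 0.901 -1.401
vertex 1.277 2.352 0.034
endloop
endfacet

endsolid


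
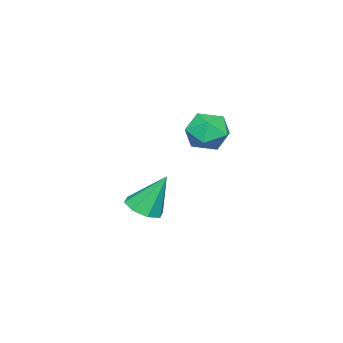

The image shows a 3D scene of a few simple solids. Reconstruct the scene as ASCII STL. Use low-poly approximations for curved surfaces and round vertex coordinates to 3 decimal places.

solid 
facet normal 0.204 -0.417 -0.885
outer loop
vertex 0.134 -1.661 -4.121
vertex -0.41 -1.117 -4.503
vertex 0.429 -1.105 -4.315
endloop
endfacet
facet normal 0.729 -0.154 0.667
outer loop
vertex 0.134 -1.661 -4.121
vertex 0.429 -1.105 -4.315
vertex -0.81 -0.303 -2.777
endloop
endfacet
facet normal 0.204 -0.417 -0.886
outer loop
vertex 0.429 -1.105 -4.315
vertex -0.41 -1.117 -4.503
vertex 0.231 -0.556 -4.619
endloop
endfacet
facet normal 0.785 0.492 0.376
outer loop
vertex 0.429 -1.105 -4.315
vertex 0.231 -0.556 -4.619
vertex -0.81 -0.303 -2.777
endloop
endfacet
facet normal 0.205 -0.417 -0.885
outer loop
vertex 0.231 -0.556 -4.619
vertex -0.41 -1.117 -4.503
vertex -0.342 -0.335 -4.856
endloop
endfacet
facet normal 0.337 0.940 0.061
outer loop
vertex 0.231 -0.556 -4.619
vertex -0.342 -0.335 -4.856
vertex -0.81 -0.303 -2.777
endloop
endfacet
facet normal 0.205 -0.417 -0.885
outer loop
vertex -0.342 -0.335 -4.856
vertex -0.41 -1.117 -4.503
vertex -0.955 -0.572 -4.886
endloop
endfacet
facet normal -0.355 0.930 -0.094
outer loop
vertex -0.342 -0.335 -4.856
vertex -0.955 -0.572 -4.886
vertex -0.81 -0.303 -2.777
endloop
endfacet
facet normal 0.205 -0.417 -0.885
outer loop
vertex -0.955 -0.572 -4.886
vertex -0.41 -1.117 -4.503
vertex -1.249 -1.128 -4.692
endloop
endfacet
facet normal -0.884 0.468 0.001
outer loop
vertex -0.955 -0.572 -4.886
vertex -1.249 -1.128 -4.692
vertex -0.81 -0.303 -2.777
endloop
endfacet
facet normal 0.205 -0.418 -0.885
outer loop
vertex -1.249 -1.128 -4.692
vertex -0.41 -1.117 -4.503
vertex -1.052 -1.678 -4.387
endloop
endfacet
facet normal -0.940 -0.175 0.291
outer loop
vertex -1.249 -1.128 -4.692
vertex -1.052 -1.678 -4.387
vertex -0.81 -0.303 -2.777
endloop
endfacet
facet normal 0.205 -0.417 -0.886
outer loop
vertex -1.052 -1.678 -4.387
vertex -0.41 -1.117 -4.503
vertex -0.479 -1.898 -4.151
endloop
endfacet
facet normal -0.490 -0.625 0.607
outer loop
vertex -1.052 -1.678 -4.387
vertex -0.479 -1.898 -4.151
vertex -0.81 -0.303 -2.777
endloop
endfacet
facet normal 0.205 -0.417 -0.885
outer loop
vertex -0.479 -1.898 -4.151
vertex -0.41 -1.117 -4.503
vertex 0.134 -1.661 -4.121
endloop
endfacet
facet normal 0.201 -0.615 0.762
outer loop
vertex -0.479 -1.898 -4.151
vertex 0.134 -1.661 -4.121
vertex -0.81 -0.303 -2.777
endloop
endfacet
facet normal -0.462 0.854 0.238
outer loop
vertex 0.616 3.107 0.747
vertex -0.231 2.738 0.428
vertex 0.032 2.62 1.362
endloop
endfacet
facet normal 0.093 0.736 0.671
outer loop
vertex 0.616 3.107 0.747
vertex 0.032 2.62 1.362
vertex 0.999 2.474 1.388
endloop
endfacet
facet normal 0.680 0.683 0.268
outer loop
vertex 0.616 3.107 0.747
vertex 0.999 2.474 1.388
vertex 1.333 2.502 0.469
endloop
endfacet
facet normal 0.488 0.768 -0.414
outer loop
vertex 0.616 3.107 0.747
vertex 1.333 2.502 0.469
vertex 0.573 2.665 -0.124
endloop
endfacet
facet normal -0.218 0.875 -0.433
outer loop
vertex 0.616 3.107 0.747
vertex 0.573 2.665 -0.124
vertex -0.231 2.738 0.428
endloop
endfacet
facet normal -0.010 0.108 0.994
outer loop
vertex 0.999 2.474 1.388
vertex 0.032 2.62 1.362
vertex 0.387 1.715 1.464
endloop
endfacet
facet normal -0.907 0.301 0.294
outer loop
vertex 0.032 2.62 1.362
vertex -0.231 2.738 0.428
vertex -0.373 1.878 0.871
endloop
endfacet
facet normal -0.513 0.334 -0.791
outer loop
vertex -0.231 2.738 0.428
vertex 0.573 2.665 -0.124
vertex -0.039 1.906 -0.048
endloop
endfacet
facet normal 0.628 0.161 -0.761
outer loop
vertex 0.573 2.665 -0.124
vertex 1.333 2.502 0.469
vertex 0.928 1.76 -0.022
endloop
endfacet
facet normal 0.939 0.021 0.342
outer loop
vertex 1.333 2.502 0.469
vertex 0.999 2.474 1.388
vertex 1.191 1.642 0.912
endloop
endfacet
facet normal -0.488 -0.768 0.414
outer loop
vertex 0.344 1.273 0.593
vertex 0.387 1.715 1.464
vertex -0.373 1.878 0.871
endloop
endfacet
facet normal -0.680 -0.683 -0.268
outer loop
vertex 0.344 1.273 0.593
vertex -0.373 1.878 0.871
vertex -0.039 1.906 -0.048
endloop
endfacet
facet normal -0.093 -0.736 -0.671
outer loop
vertex 0.344 1.273 0.593
vertex -0.039 1.906 -0.048
vertex 0.928 1.76 -0.022
endloop
endfacet
facet normal 0.462 -0.854 -0.238
outer loop
vertex 0.344 1.273 0.593
vertex 0.928 1.76 -0.022
vertex 1.191 1.642 0.912
endloop
endfacet
facet normal 0.218 -0.875 0.433
outer loop
vertex 0.344 1.273 0.593
vertex 1.191 1.642 0.912
vertex 0.387 1.715 1.464
endloop
endfacet
facet normal -0.628 -0.161 0.761
outer loop
vertex -0.373 1.878 0.871
vertex 0.387 1.715 1.464
vertex 0.032 2.62 1.362
endloop
endfacet
facet normal -0.939 -0.021 -0.342
outer loop
vertex -0.039 1.906 -0.048
vertex -0.373 1.878 0.871
vertex -0.231 2.738 0.428
endloop
endfacet
facet normal 0.010 -0.108 -0.994
outer loop
vertex 0.928 1.76 -0.022
vertex -0.039 1.906 -0.048
vertex 0.573 2.665 -0.124
endloop
endfacet
facet normal 0.907 -0.301 -0.294
outer loop
vertex 1.191 1.642 0.912
vertex 0.928 1.76 -0.022
vertex 1.333 2.502 0.469
endloop
endfacet
facet normal 0.513 -0.334 0.791
outer loop
vertex 0.387 1.715 1.464
vertex 1.191 1.642 0.912
vertex 0.999 2.474 1.388
endloop
endfacet

endsolid


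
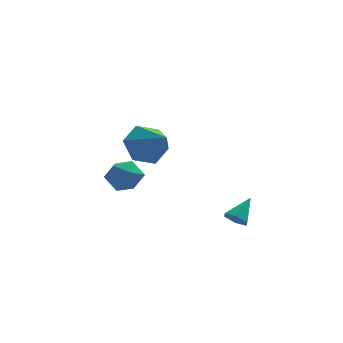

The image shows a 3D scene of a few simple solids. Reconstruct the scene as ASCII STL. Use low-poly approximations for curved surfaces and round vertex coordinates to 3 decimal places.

solid 
facet normal -0.381 0.724 -0.575
outer loop
vertex -2.123 1.649 1.387
vertex -2.708 0.995 0.95
vertex -3.015 1.469 1.751
endloop
endfacet
facet normal 0.318 0.264 0.910
outer loop
vertex -2.123 1.649 1.387
vertex -3.015 1.469 1.751
vertex -2.072 -0.215 1.91
endloop
endfacet
facet normal -0.381 0.724 -0.575
outer loop
vertex -3.015 1.469 1.751
vertex -2.708 0.995 0.95
vertex -3.6 0.815 1.315
endloop
endfacet
facet normal -0.457 -0.173 0.873
outer loop
vertex -3.015 1.469 1.751
vertex -3.6 0.815 1.315
vertex -2.072 -0.215 1.91
endloop
endfacet
facet normal -0.381 0.725 -0.574
outer loop
vertex -3.6 0.815 1.315
vertex -2.708 0.995 0.95
vertex -3.293 0.341 0.513
endloop
endfacet
facet normal -0.603 -0.766 0.222
outer loop
vertex -3.6 0.815 1.315
vertex -3.293 0.341 0.513
vertex -2.072 -0.215 1.91
endloop
endfacet
facet normal -0.381 0.724 -0.575
outer loop
vertex -3.293 0.341 0.513
vertex -2.708 0.995 0.95
vertex -2.401 0.521 0.149
endloop
endfacet
facet normal 0.027 -0.921 -0.390
outer loop
vertex -3.293 0.341 0.513
vertex -2.401 0.521 0.149
vertex -2.072 -0.215 1.91
endloop
endfacet
facet normal -0.381 0.724 -0.575
outer loop
vertex -2.401 0.521 0.149
vertex -2.708 0.995 0.95
vertex -1.816 1.175 0.586
endloop
endfacet
facet normal 0.802 -0.483 -0.352
outer loop
vertex -2.401 0.521 0.149
vertex -1.816 1.175 0.586
vertex -2.072 -0.215 1.91
endloop
endfacet
facet normal -0.381 0.724 -0.575
outer loop
vertex -1.816 1.175 0.586
vertex -2.708 0.995 0.95
vertex -2.123 1.649 1.387
endloop
endfacet
facet normal 0.948 0.110 0.298
outer loop
vertex -1.816 1.175 0.586
vertex -2.123 1.649 1.387
vertex -2.072 -0.215 1.91
endloop
endfacet
facet normal -0.561 -0.568 -0.602
outer loop
vertex 0.714 -1.841 -1.968
vertex 0.351 -1.443 -2.005
vertex 0.758 -1.471 -2.358
endloop
endfacet
facet normal 0.971 -0.219 -0.098
outer loop
vertex 0.714 -1.841 -1.968
vertex 0.758 -1.471 -2.358
vertex 1.029 -0.757 -1.275
endloop
endfacet
facet normal -0.561 -0.568 -0.602
outer loop
vertex 0.758 -1.471 -2.358
vertex 0.351 -1.443 -2.005
vertex 0.395 -1.073 -2.395
endloop
endfacet
facet normal 0.653 0.547 -0.524
outer loop
vertex 0.758 -1.471 -2.358
vertex 0.395 -1.073 -2.395
vertex 1.029 -0.757 -1.275
endloop
endfacet
facet normal -0.561 -0.568 -0.602
outer loop
vertex 0.395 -1.073 -2.395
vertex 0.351 -1.443 -2.005
vertex -0.013 -1.045 -2.041
endloop
endfacet
facet normal -0.115 0.971 -0.209
outer loop
vertex 0.395 -1.073 -2.395
vertex -0.013 -1.045 -2.041
vertex 1.029 -0.757 -1.275
endloop
endfacet
facet normal -0.561 -0.567 -0.603
outer loop
vertex -0.013 -1.045 -2.041
vertex 0.351 -1.443 -2.005
vertex -0.057 -1.416 -1.651
endloop
endfacet
facet normal -0.566 0.628 0.534
outer loop
vertex -0.013 -1.045 -2.041
vertex -0.057 -1.416 -1.651
vertex 1.029 -0.757 -1.275
endloop
endfacet
facet normal -0.561 -0.567 -0.603
outer loop
vertex -0.057 -1.416 -1.651
vertex 0.351 -1.443 -2.005
vertex 0.307 -1.814 -1.615
endloop
endfacet
facet normal -0.247 -0.139 0.959
outer loop
vertex -0.057 -1.416 -1.651
vertex 0.307 -1.814 -1.615
vertex 1.029 -0.757 -1.275
endloop
endfacet
facet normal -0.561 -0.567 -0.603
outer loop
vertex 0.307 -1.814 -1.615
vertex 0.351 -1.443 -2.005
vertex 0.714 -1.841 -1.968
endloop
endfacet
facet normal 0.520 -0.562 0.643
outer loop
vertex 0.307 -1.814 -1.615
vertex 0.714 -1.841 -1.968
vertex 1.029 -0.757 -1.275
endloop
endfacet
facet normal -0.897 -0.324 0.302
outer loop
vertex -4.024 4.074 -2.375
vertex -3.711 3.273 -2.304
vertex -3.678 3.811 -1.63
endloop
endfacet
facet normal -0.793 0.356 0.494
outer loop
vertex -4.024 4.074 -2.375
vertex -3.678 3.811 -1.63
vertex -3.509 4.602 -1.929
endloop
endfacet
facet normal -0.670 0.736 -0.098
outer loop
vertex -4.024 4.074 -2.375
vertex -3.509 4.602 -1.929
vertex -3.437 4.553 -2.787
endloop
endfacet
facet normal -0.697 0.291 -0.655
outer loop
vertex -4.024 4.074 -2.375
vertex -3.437 4.553 -2.787
vertex -3.562 3.732 -3.018
endloop
endfacet
facet normal -0.837 -0.363 -0.408
outer loop
vertex -4.024 4.074 -2.375
vertex -3.562 3.732 -3.018
vertex -3.711 3.273 -2.304
endloop
endfacet
facet normal -0.206 0.384 0.900
outer loop
vertex -3.509 4.602 -1.929
vertex -3.678 3.811 -1.63
vertex -2.878 4.128 -1.582
endloop
endfacet
facet normal -0.375 -0.716 0.590
outer loop
vertex -3.678 3.811 -1.63
vertex -3.711 3.273 -2.304
vertex -3.003 3.307 -1.813
endloop
endfacet
facet normal -0.278 -0.780 -0.560
outer loop
vertex -3.711 3.273 -2.304
vertex -3.562 3.732 -3.018
vertex -2.931 3.258 -2.671
endloop
endfacet
facet normal -0.053 0.278 -0.959
outer loop
vertex -3.562 3.732 -3.018
vertex -3.437 4.553 -2.787
vertex -2.762 4.049 -2.97
endloop
endfacet
facet normal -0.008 0.998 -0.058
outer loop
vertex -3.437 4.553 -2.787
vertex -3.509 4.602 -1.929
vertex -2.729 4.587 -2.296
endloop
endfacet
facet normal 0.697 -0.291 0.655
outer loop
vertex -2.416 3.786 -2.225
vertex -2.878 4.128 -1.582
vertex -3.003 3.307 -1.813
endloop
endfacet
facet normal 0.670 -0.736 0.098
outer loop
vertex -2.416 3.786 -2.225
vertex -3.003 3.307 -1.813
vertex -2.931 3.258 -2.671
endloop
endfacet
facet normal 0.793 -0.356 -0.494
outer loop
vertex -2.416 3.786 -2.225
vertex -2.931 3.258 -2.671
vertex -2.762 4.049 -2.97
endloop
endfacet
facet normal 0.897 0.324 -0.302
outer loop
vertex -2.416 3.786 -2.225
vertex -2.762 4.049 -2.97
vertex -2.729 4.587 -2.296
endloop
endfacet
facet normal 0.837 0.363 0.408
outer loop
vertex -2.416 3.786 -2.225
vertex -2.729 4.587 -2.296
vertex -2.878 4.128 -1.582
endloop
endfacet
facet normal 0.053 -0.278 0.959
outer loop
vertex -3.003 3.307 -1.813
vertex -2.878 4.128 -1.582
vertex -3.678 3.811 -1.63
endloop
endfacet
facet normal 0.008 -0.998 0.058
outer loop
vertex -2.931 3.258 -2.671
vertex -3.003 3.307 -1.813
vertex -3.711 3.273 -2.304
endloop
endfacet
facet normal 0.206 -0.384 -0.900
outer loop
vertex -2.762 4.049 -2.97
vertex -2.931 3.258 -2.671
vertex -3.562 3.732 -3.018
endloop
endfacet
facet normal 0.375 0.716 -0.590
outer loop
vertex -2.729 4.587 -2.296
vertex -2.762 4.049 -2.97
vertex -3.437 4.553 -2.787
endloop
endfacet
facet normal 0.278 0.780 0.560
outer loop
vertex -2.878 4.128 -1.582
vertex -2.729 4.587 -2.296
vertex -3.509 4.602 -1.929
endloop
endfacet

endsolid


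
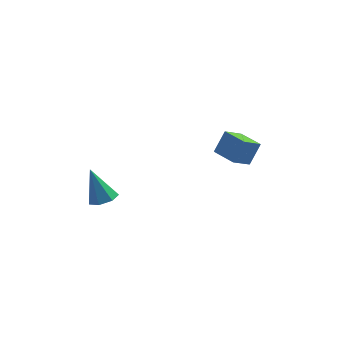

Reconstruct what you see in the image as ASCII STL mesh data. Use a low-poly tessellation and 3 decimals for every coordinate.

solid 
facet normal 0.334 -0.207 -0.920
outer loop
vertex -2.45 -0.034 2.589
vertex -3.053 -0.095 2.384
vertex -2.688 0.43 2.398
endloop
endfacet
facet normal 0.677 0.549 0.491
outer loop
vertex -2.45 -0.034 2.589
vertex -2.688 0.43 2.398
vertex -3.587 0.235 3.856
endloop
endfacet
facet normal 0.333 -0.207 -0.920
outer loop
vertex -2.688 0.43 2.398
vertex -3.053 -0.095 2.384
vertex -3.201 0.498 2.197
endloop
endfacet
facet normal 0.063 0.983 0.171
outer loop
vertex -2.688 0.43 2.398
vertex -3.201 0.498 2.197
vertex -3.587 0.235 3.856
endloop
endfacet
facet normal 0.333 -0.207 -0.920
outer loop
vertex -3.201 0.498 2.197
vertex -3.053 -0.095 2.384
vertex -3.603 0.119 2.137
endloop
endfacet
facet normal -0.682 0.730 -0.043
outer loop
vertex -3.201 0.498 2.197
vertex -3.603 0.119 2.137
vertex -3.587 0.235 3.856
endloop
endfacet
facet normal 0.333 -0.207 -0.920
outer loop
vertex -3.603 0.119 2.137
vertex -3.053 -0.095 2.384
vertex -3.59 -0.421 2.263
endloop
endfacet
facet normal -1.000 -0.022 0.011
outer loop
vertex -3.603 0.119 2.137
vertex -3.59 -0.421 2.263
vertex -3.587 0.235 3.856
endloop
endfacet
facet normal 0.333 -0.206 -0.920
outer loop
vertex -3.59 -0.421 2.263
vertex -3.053 -0.095 2.384
vertex -3.173 -0.717 2.48
endloop
endfacet
facet normal -0.650 -0.702 0.290
outer loop
vertex -3.59 -0.421 2.263
vertex -3.173 -0.717 2.48
vertex -3.587 0.235 3.856
endloop
endfacet
facet normal 0.335 -0.207 -0.919
outer loop
vertex -3.173 -0.717 2.48
vertex -3.053 -0.095 2.384
vertex -2.666 -0.544 2.626
endloop
endfacet
facet normal 0.105 -0.803 0.587
outer loop
vertex -3.173 -0.717 2.48
vertex -2.666 -0.544 2.626
vertex -3.587 0.235 3.856
endloop
endfacet
facet normal 0.334 -0.208 -0.919
outer loop
vertex -2.666 -0.544 2.626
vertex -3.053 -0.095 2.384
vertex -2.45 -0.034 2.589
endloop
endfacet
facet normal 0.695 -0.245 0.676
outer loop
vertex -2.666 -0.544 2.626
vertex -2.45 -0.034 2.589
vertex -3.587 0.235 3.856
endloop
endfacet
facet normal -0.677 0.735 -0.025
outer loop
vertex 1.189 2.381 3.5
vertex 1.608 2.799 4.439
vertex 1.839 2.961 2.952
endloop
endfacet
facet normal -0.377 -0.376 -0.846
outer loop
vertex 2.632 2.101 2.981
vertex 1.189 2.381 3.5
vertex 1.839 2.961 2.952
endloop
endfacet
facet normal -0.677 0.735 -0.025
outer loop
vertex 1.839 2.961 2.952
vertex 1.608 2.799 4.439
vertex 2.258 3.379 3.891
endloop
endfacet
facet normal 0.631 0.564 -0.533
outer loop
vertex 2.258 3.379 3.891
vertex 2.632 2.101 2.981
vertex 1.839 2.961 2.952
endloop
endfacet
facet normal -0.631 -0.564 0.533
outer loop
vertex 1.189 2.381 3.5
vertex 2.401 1.939 4.468
vertex 1.608 2.799 4.439
endloop
endfacet
facet normal -0.377 -0.376 -0.846
outer loop
vertex 1.982 1.521 3.529
vertex 1.189 2.381 3.5
vertex 2.632 2.101 2.981
endloop
endfacet
facet normal -0.631 -0.564 0.533
outer loop
vertex 1.982 1.521 3.529
vertex 2.401 1.939 4.468
vertex 1.189 2.381 3.5
endloop
endfacet
facet normal 0.377 0.376 0.846
outer loop
vertex 1.608 2.799 4.439
vertex 2.401 1.939 4.468
vertex 2.258 3.379 3.891
endloop
endfacet
facet normal 0.631 0.564 -0.533
outer loop
vertex 3.051 2.519 3.92
vertex 2.632 2.101 2.981
vertex 2.258 3.379 3.891
endloop
endfacet
facet normal 0.377 0.376 0.846
outer loop
vertex 2.258 3.379 3.891
vertex 2.401 1.939 4.468
vertex 3.051 2.519 3.92
endloop
endfacet
facet normal 0.677 -0.735 0.025
outer loop
vertex 3.051 2.519 3.92
vertex 1.982 1.521 3.529
vertex 2.632 2.101 2.981
endloop
endfacet
facet normal 0.677 -0.735 0.025
outer loop
vertex 2.401 1.939 4.468
vertex 1.982 1.521 3.529
vertex 3.051 2.519 3.92
endloop
endfacet

endsolid


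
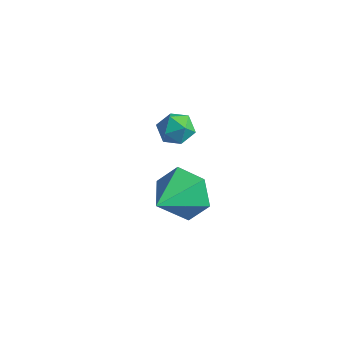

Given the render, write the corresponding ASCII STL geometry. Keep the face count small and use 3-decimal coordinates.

solid 
facet normal -0.337 0.445 0.830
outer loop
vertex -0.913 1.565 -1.391
vertex -0.569 1.114 -1.01
vertex -0.27 1.699 -1.202
endloop
endfacet
facet normal -0.277 0.914 0.295
outer loop
vertex -0.913 1.565 -1.391
vertex -0.27 1.699 -1.202
vertex -0.476 1.842 -1.838
endloop
endfacet
facet normal -0.685 0.687 -0.244
outer loop
vertex -0.913 1.565 -1.391
vertex -0.476 1.842 -1.838
vertex -0.901 1.347 -2.039
endloop
endfacet
facet normal -0.996 0.078 -0.045
outer loop
vertex -0.913 1.565 -1.391
vertex -0.901 1.347 -2.039
vertex -0.959 0.897 -1.528
endloop
endfacet
facet normal -0.782 -0.073 0.619
outer loop
vertex -0.913 1.565 -1.391
vertex -0.959 0.897 -1.528
vertex -0.569 1.114 -1.01
endloop
endfacet
facet normal 0.401 0.913 0.075
outer loop
vertex -0.476 1.842 -1.838
vertex -0.27 1.699 -1.202
vertex 0.139 1.563 -1.732
endloop
endfacet
facet normal 0.305 0.152 0.940
outer loop
vertex -0.27 1.699 -1.202
vertex -0.569 1.114 -1.01
vertex 0.081 1.113 -1.221
endloop
endfacet
facet normal -0.414 -0.685 0.599
outer loop
vertex -0.569 1.114 -1.01
vertex -0.959 0.897 -1.528
vertex -0.344 0.618 -1.422
endloop
endfacet
facet normal -0.762 -0.441 -0.475
outer loop
vertex -0.959 0.897 -1.528
vertex -0.901 1.347 -2.039
vertex -0.55 0.761 -2.058
endloop
endfacet
facet normal -0.258 0.545 -0.797
outer loop
vertex -0.901 1.347 -2.039
vertex -0.476 1.842 -1.838
vertex -0.251 1.346 -2.25
endloop
endfacet
facet normal 0.996 -0.078 0.045
outer loop
vertex 0.093 0.895 -1.869
vertex 0.139 1.563 -1.732
vertex 0.081 1.113 -1.221
endloop
endfacet
facet normal 0.685 -0.687 0.244
outer loop
vertex 0.093 0.895 -1.869
vertex 0.081 1.113 -1.221
vertex -0.344 0.618 -1.422
endloop
endfacet
facet normal 0.277 -0.914 -0.295
outer loop
vertex 0.093 0.895 -1.869
vertex -0.344 0.618 -1.422
vertex -0.55 0.761 -2.058
endloop
endfacet
facet normal 0.337 -0.445 -0.830
outer loop
vertex 0.093 0.895 -1.869
vertex -0.55 0.761 -2.058
vertex -0.251 1.346 -2.25
endloop
endfacet
facet normal 0.782 0.073 -0.619
outer loop
vertex 0.093 0.895 -1.869
vertex -0.251 1.346 -2.25
vertex 0.139 1.563 -1.732
endloop
endfacet
facet normal 0.762 0.441 0.475
outer loop
vertex 0.081 1.113 -1.221
vertex 0.139 1.563 -1.732
vertex -0.27 1.699 -1.202
endloop
endfacet
facet normal 0.258 -0.545 0.797
outer loop
vertex -0.344 0.618 -1.422
vertex 0.081 1.113 -1.221
vertex -0.569 1.114 -1.01
endloop
endfacet
facet normal -0.401 -0.913 -0.075
outer loop
vertex -0.55 0.761 -2.058
vertex -0.344 0.618 -1.422
vertex -0.959 0.897 -1.528
endloop
endfacet
facet normal -0.305 -0.152 -0.940
outer loop
vertex -0.251 1.346 -2.25
vertex -0.55 0.761 -2.058
vertex -0.901 1.347 -2.039
endloop
endfacet
facet normal 0.414 0.685 -0.599
outer loop
vertex 0.139 1.563 -1.732
vertex -0.251 1.346 -2.25
vertex -0.476 1.842 -1.838
endloop
endfacet
facet normal -0.104 0.909 -0.403
outer loop
vertex 2.989 -1.502 0.001
vertex 2.489 -1.886 -0.736
vertex 2.024 -1.586 0.06
endloop
endfacet
facet normal 0.067 -0.070 0.995
outer loop
vertex 2.989 -1.502 0.001
vertex 2.024 -1.586 0.06
vertex 2.651 -3.314 -0.104
endloop
endfacet
facet normal -0.103 0.909 -0.403
outer loop
vertex 2.024 -1.586 0.06
vertex 2.489 -1.886 -0.736
vertex 1.524 -1.97 -0.678
endloop
endfacet
facet normal -0.701 -0.315 0.639
outer loop
vertex 2.024 -1.586 0.06
vertex 1.524 -1.97 -0.678
vertex 2.651 -3.314 -0.104
endloop
endfacet
facet normal -0.103 0.909 -0.403
outer loop
vertex 1.524 -1.97 -0.678
vertex 2.489 -1.886 -0.736
vertex 1.989 -2.27 -1.474
endloop
endfacet
facet normal -0.720 -0.674 -0.166
outer loop
vertex 1.524 -1.97 -0.678
vertex 1.989 -2.27 -1.474
vertex 2.651 -3.314 -0.104
endloop
endfacet
facet normal -0.103 0.909 -0.403
outer loop
vertex 1.989 -2.27 -1.474
vertex 2.489 -1.886 -0.736
vertex 2.954 -2.187 -1.533
endloop
endfacet
facet normal 0.030 -0.788 -0.615
outer loop
vertex 1.989 -2.27 -1.474
vertex 2.954 -2.187 -1.533
vertex 2.651 -3.314 -0.104
endloop
endfacet
facet normal -0.103 0.909 -0.403
outer loop
vertex 2.954 -2.187 -1.533
vertex 2.489 -1.886 -0.736
vertex 3.454 -1.803 -0.795
endloop
endfacet
facet normal 0.799 -0.543 -0.259
outer loop
vertex 2.954 -2.187 -1.533
vertex 3.454 -1.803 -0.795
vertex 2.651 -3.314 -0.104
endloop
endfacet
facet normal -0.103 0.909 -0.404
outer loop
vertex 3.454 -1.803 -0.795
vertex 2.489 -1.886 -0.736
vertex 2.989 -1.502 0.001
endloop
endfacet
facet normal 0.817 -0.184 0.547
outer loop
vertex 3.454 -1.803 -0.795
vertex 2.989 -1.502 0.001
vertex 2.651 -3.314 -0.104
endloop
endfacet

endsolid


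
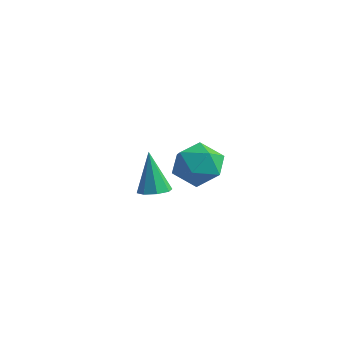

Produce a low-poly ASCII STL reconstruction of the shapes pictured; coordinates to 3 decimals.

solid 
facet normal 0.249 -0.075 -0.966
outer loop
vertex 4.009 -3.247 2.496
vertex 3.677 -3.756 2.45
vertex 3.566 -3.161 2.375
endloop
endfacet
facet normal 0.111 0.956 0.273
outer loop
vertex 4.009 -3.247 2.496
vertex 3.566 -3.161 2.375
vertex 3.243 -3.624 4.13
endloop
endfacet
facet normal 0.249 -0.075 -0.966
outer loop
vertex 3.566 -3.161 2.375
vertex 3.677 -3.756 2.45
vertex 3.188 -3.424 2.298
endloop
endfacet
facet normal -0.582 0.806 0.105
outer loop
vertex 3.566 -3.161 2.375
vertex 3.188 -3.424 2.298
vertex 3.243 -3.624 4.13
endloop
endfacet
facet normal 0.249 -0.075 -0.966
outer loop
vertex 3.188 -3.424 2.298
vertex 3.677 -3.756 2.45
vertex 3.097 -3.882 2.31
endloop
endfacet
facet normal -0.979 0.196 0.051
outer loop
vertex 3.188 -3.424 2.298
vertex 3.097 -3.882 2.31
vertex 3.243 -3.624 4.13
endloop
endfacet
facet normal 0.249 -0.075 -0.965
outer loop
vertex 3.097 -3.882 2.31
vertex 3.677 -3.756 2.45
vertex 3.345 -4.266 2.404
endloop
endfacet
facet normal -0.847 -0.513 0.141
outer loop
vertex 3.097 -3.882 2.31
vertex 3.345 -4.266 2.404
vertex 3.243 -3.624 4.13
endloop
endfacet
facet normal 0.250 -0.076 -0.965
outer loop
vertex 3.345 -4.266 2.404
vertex 3.677 -3.756 2.45
vertex 3.787 -4.351 2.525
endloop
endfacet
facet normal -0.263 -0.909 0.323
outer loop
vertex 3.345 -4.266 2.404
vertex 3.787 -4.351 2.525
vertex 3.243 -3.624 4.13
endloop
endfacet
facet normal 0.249 -0.076 -0.965
outer loop
vertex 3.787 -4.351 2.525
vertex 3.677 -3.756 2.45
vertex 4.165 -4.088 2.602
endloop
endfacet
facet normal 0.429 -0.759 0.489
outer loop
vertex 3.787 -4.351 2.525
vertex 4.165 -4.088 2.602
vertex 3.243 -3.624 4.13
endloop
endfacet
facet normal 0.249 -0.076 -0.965
outer loop
vertex 4.165 -4.088 2.602
vertex 3.677 -3.756 2.45
vertex 4.257 -3.631 2.59
endloop
endfacet
facet normal 0.825 -0.152 0.544
outer loop
vertex 4.165 -4.088 2.602
vertex 4.257 -3.631 2.59
vertex 3.243 -3.624 4.13
endloop
endfacet
facet normal 0.249 -0.075 -0.965
outer loop
vertex 4.257 -3.631 2.59
vertex 3.677 -3.756 2.45
vertex 4.009 -3.247 2.496
endloop
endfacet
facet normal 0.694 0.559 0.454
outer loop
vertex 4.257 -3.631 2.59
vertex 4.009 -3.247 2.496
vertex 3.243 -3.624 4.13
endloop
endfacet
facet normal 0.017 -0.129 0.992
outer loop
vertex 0.825 1.103 2.271
vertex 0.909 0.012 2.128
vertex 1.82 0.632 2.193
endloop
endfacet
facet normal 0.301 0.501 0.812
outer loop
vertex 0.825 1.103 2.271
vertex 1.82 0.632 2.193
vertex 1.619 1.588 1.678
endloop
endfacet
facet normal -0.193 0.870 0.453
outer loop
vertex 0.825 1.103 2.271
vertex 1.619 1.588 1.678
vertex 0.584 1.558 1.295
endloop
endfacet
facet normal -0.781 0.470 0.412
outer loop
vertex 0.825 1.103 2.271
vertex 0.584 1.558 1.295
vertex 0.145 0.584 1.573
endloop
endfacet
facet normal -0.651 -0.148 0.744
outer loop
vertex 0.825 1.103 2.271
vertex 0.145 0.584 1.573
vertex 0.909 0.012 2.128
endloop
endfacet
facet normal 0.848 0.378 0.371
outer loop
vertex 1.619 1.588 1.678
vertex 1.82 0.632 2.193
vertex 2.195 0.796 1.167
endloop
endfacet
facet normal 0.389 -0.641 0.661
outer loop
vertex 1.82 0.632 2.193
vertex 0.909 0.012 2.128
vertex 1.756 -0.178 1.445
endloop
endfacet
facet normal -0.693 -0.672 0.261
outer loop
vertex 0.909 0.012 2.128
vertex 0.145 0.584 1.573
vertex 0.721 -0.208 1.062
endloop
endfacet
facet normal -0.903 0.328 -0.278
outer loop
vertex 0.145 0.584 1.573
vertex 0.584 1.558 1.295
vertex 0.52 0.748 0.547
endloop
endfacet
facet normal 0.049 0.976 -0.210
outer loop
vertex 0.584 1.558 1.295
vertex 1.619 1.588 1.678
vertex 1.431 1.368 0.612
endloop
endfacet
facet normal 0.781 -0.470 -0.412
outer loop
vertex 1.515 0.277 0.469
vertex 2.195 0.796 1.167
vertex 1.756 -0.178 1.445
endloop
endfacet
facet normal 0.193 -0.870 -0.453
outer loop
vertex 1.515 0.277 0.469
vertex 1.756 -0.178 1.445
vertex 0.721 -0.208 1.062
endloop
endfacet
facet normal -0.301 -0.501 -0.812
outer loop
vertex 1.515 0.277 0.469
vertex 0.721 -0.208 1.062
vertex 0.52 0.748 0.547
endloop
endfacet
facet normal -0.017 0.129 -0.992
outer loop
vertex 1.515 0.277 0.469
vertex 0.52 0.748 0.547
vertex 1.431 1.368 0.612
endloop
endfacet
facet normal 0.651 0.148 -0.744
outer loop
vertex 1.515 0.277 0.469
vertex 1.431 1.368 0.612
vertex 2.195 0.796 1.167
endloop
endfacet
facet normal 0.903 -0.328 0.278
outer loop
vertex 1.756 -0.178 1.445
vertex 2.195 0.796 1.167
vertex 1.82 0.632 2.193
endloop
endfacet
facet normal -0.049 -0.976 0.210
outer loop
vertex 0.721 -0.208 1.062
vertex 1.756 -0.178 1.445
vertex 0.909 0.012 2.128
endloop
endfacet
facet normal -0.848 -0.378 -0.371
outer loop
vertex 0.52 0.748 0.547
vertex 0.721 -0.208 1.062
vertex 0.145 0.584 1.573
endloop
endfacet
facet normal -0.389 0.641 -0.661
outer loop
vertex 1.431 1.368 0.612
vertex 0.52 0.748 0.547
vertex 0.584 1.558 1.295
endloop
endfacet
facet normal 0.693 0.672 -0.261
outer loop
vertex 2.195 0.796 1.167
vertex 1.431 1.368 0.612
vertex 1.619 1.588 1.678
endloop
endfacet

endsolid


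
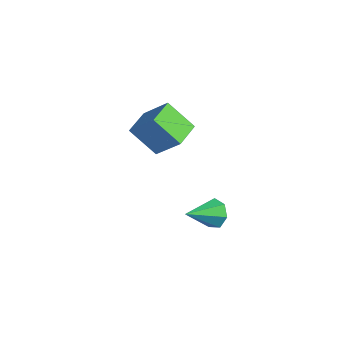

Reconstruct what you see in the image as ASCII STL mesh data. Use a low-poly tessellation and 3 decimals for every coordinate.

solid 
facet normal -0.009 0.887 -0.461
outer loop
vertex -0.835 3.676 -3.066
vertex -1.118 3.294 -3.795
vertex -1.585 3.629 -3.142
endloop
endfacet
facet normal -0.106 0.097 0.990
outer loop
vertex -0.835 3.676 -3.066
vertex -1.585 3.629 -3.142
vertex -1.102 1.546 -2.885
endloop
endfacet
facet normal -0.008 0.887 -0.461
outer loop
vertex -1.585 3.629 -3.142
vertex -1.118 3.294 -3.795
vertex -1.983 3.33 -3.71
endloop
endfacet
facet normal -0.787 -0.107 0.608
outer loop
vertex -1.585 3.629 -3.142
vertex -1.983 3.33 -3.71
vertex -1.102 1.546 -2.885
endloop
endfacet
facet normal -0.008 0.887 -0.461
outer loop
vertex -1.983 3.33 -3.71
vertex -1.118 3.294 -3.795
vertex -1.729 3.004 -4.342
endloop
endfacet
facet normal -0.872 -0.479 -0.104
outer loop
vertex -1.983 3.33 -3.71
vertex -1.729 3.004 -4.342
vertex -1.102 1.546 -2.885
endloop
endfacet
facet normal -0.007 0.887 -0.462
outer loop
vertex -1.729 3.004 -4.342
vertex -1.118 3.294 -3.795
vertex -1.015 2.895 -4.562
endloop
endfacet
facet normal -0.299 -0.736 -0.607
outer loop
vertex -1.729 3.004 -4.342
vertex -1.015 2.895 -4.562
vertex -1.102 1.546 -2.885
endloop
endfacet
facet normal -0.007 0.887 -0.462
outer loop
vertex -1.015 2.895 -4.562
vertex -1.118 3.294 -3.795
vertex -0.378 3.087 -4.204
endloop
endfacet
facet normal 0.502 -0.686 -0.526
outer loop
vertex -1.015 2.895 -4.562
vertex -0.378 3.087 -4.204
vertex -1.102 1.546 -2.885
endloop
endfacet
facet normal -0.007 0.887 -0.462
outer loop
vertex -0.378 3.087 -4.204
vertex -1.118 3.294 -3.795
vertex -0.298 3.434 -3.539
endloop
endfacet
facet normal 0.927 -0.367 0.080
outer loop
vertex -0.378 3.087 -4.204
vertex -0.298 3.434 -3.539
vertex -1.102 1.546 -2.885
endloop
endfacet
facet normal -0.007 0.887 -0.462
outer loop
vertex -0.298 3.434 -3.539
vertex -1.118 3.294 -3.795
vertex -0.835 3.676 -3.066
endloop
endfacet
facet normal 0.656 -0.018 0.754
outer loop
vertex -0.298 3.434 -3.539
vertex -0.835 3.676 -3.066
vertex -1.102 1.546 -2.885
endloop
endfacet
facet normal -0.637 -0.290 -0.714
outer loop
vertex -4.011 0.362 1.931
vertex -4.749 1.697 2.048
vertex -2.869 1.109 0.609
endloop
endfacet
facet normal 0.482 -0.873 -0.076
outer loop
vertex -1.651 1.663 1.972
vertex -4.011 0.362 1.931
vertex -2.869 1.109 0.609
endloop
endfacet
facet normal -0.637 -0.290 -0.714
outer loop
vertex -2.869 1.109 0.609
vertex -4.749 1.697 2.048
vertex -3.607 2.444 0.725
endloop
endfacet
facet normal 0.601 0.393 -0.696
outer loop
vertex -3.607 2.444 0.725
vertex -1.651 1.663 1.972
vertex -2.869 1.109 0.609
endloop
endfacet
facet normal -0.601 -0.393 0.696
outer loop
vertex -4.011 0.362 1.931
vertex -3.531 2.251 3.411
vertex -4.749 1.697 2.048
endloop
endfacet
facet normal 0.482 -0.873 -0.076
outer loop
vertex -2.793 0.916 3.295
vertex -4.011 0.362 1.931
vertex -1.651 1.663 1.972
endloop
endfacet
facet normal -0.601 -0.393 0.696
outer loop
vertex -2.793 0.916 3.295
vertex -3.531 2.251 3.411
vertex -4.011 0.362 1.931
endloop
endfacet
facet normal -0.482 0.873 0.076
outer loop
vertex -4.749 1.697 2.048
vertex -3.531 2.251 3.411
vertex -3.607 2.444 0.725
endloop
endfacet
facet normal 0.601 0.393 -0.696
outer loop
vertex -2.389 2.998 2.089
vertex -1.651 1.663 1.972
vertex -3.607 2.444 0.725
endloop
endfacet
facet normal -0.482 0.873 0.076
outer loop
vertex -3.607 2.444 0.725
vertex -3.531 2.251 3.411
vertex -2.389 2.998 2.089
endloop
endfacet
facet normal 0.637 0.290 0.714
outer loop
vertex -2.389 2.998 2.089
vertex -2.793 0.916 3.295
vertex -1.651 1.663 1.972
endloop
endfacet
facet normal 0.637 0.290 0.714
outer loop
vertex -3.531 2.251 3.411
vertex -2.793 0.916 3.295
vertex -2.389 2.998 2.089
endloop
endfacet

endsolid
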